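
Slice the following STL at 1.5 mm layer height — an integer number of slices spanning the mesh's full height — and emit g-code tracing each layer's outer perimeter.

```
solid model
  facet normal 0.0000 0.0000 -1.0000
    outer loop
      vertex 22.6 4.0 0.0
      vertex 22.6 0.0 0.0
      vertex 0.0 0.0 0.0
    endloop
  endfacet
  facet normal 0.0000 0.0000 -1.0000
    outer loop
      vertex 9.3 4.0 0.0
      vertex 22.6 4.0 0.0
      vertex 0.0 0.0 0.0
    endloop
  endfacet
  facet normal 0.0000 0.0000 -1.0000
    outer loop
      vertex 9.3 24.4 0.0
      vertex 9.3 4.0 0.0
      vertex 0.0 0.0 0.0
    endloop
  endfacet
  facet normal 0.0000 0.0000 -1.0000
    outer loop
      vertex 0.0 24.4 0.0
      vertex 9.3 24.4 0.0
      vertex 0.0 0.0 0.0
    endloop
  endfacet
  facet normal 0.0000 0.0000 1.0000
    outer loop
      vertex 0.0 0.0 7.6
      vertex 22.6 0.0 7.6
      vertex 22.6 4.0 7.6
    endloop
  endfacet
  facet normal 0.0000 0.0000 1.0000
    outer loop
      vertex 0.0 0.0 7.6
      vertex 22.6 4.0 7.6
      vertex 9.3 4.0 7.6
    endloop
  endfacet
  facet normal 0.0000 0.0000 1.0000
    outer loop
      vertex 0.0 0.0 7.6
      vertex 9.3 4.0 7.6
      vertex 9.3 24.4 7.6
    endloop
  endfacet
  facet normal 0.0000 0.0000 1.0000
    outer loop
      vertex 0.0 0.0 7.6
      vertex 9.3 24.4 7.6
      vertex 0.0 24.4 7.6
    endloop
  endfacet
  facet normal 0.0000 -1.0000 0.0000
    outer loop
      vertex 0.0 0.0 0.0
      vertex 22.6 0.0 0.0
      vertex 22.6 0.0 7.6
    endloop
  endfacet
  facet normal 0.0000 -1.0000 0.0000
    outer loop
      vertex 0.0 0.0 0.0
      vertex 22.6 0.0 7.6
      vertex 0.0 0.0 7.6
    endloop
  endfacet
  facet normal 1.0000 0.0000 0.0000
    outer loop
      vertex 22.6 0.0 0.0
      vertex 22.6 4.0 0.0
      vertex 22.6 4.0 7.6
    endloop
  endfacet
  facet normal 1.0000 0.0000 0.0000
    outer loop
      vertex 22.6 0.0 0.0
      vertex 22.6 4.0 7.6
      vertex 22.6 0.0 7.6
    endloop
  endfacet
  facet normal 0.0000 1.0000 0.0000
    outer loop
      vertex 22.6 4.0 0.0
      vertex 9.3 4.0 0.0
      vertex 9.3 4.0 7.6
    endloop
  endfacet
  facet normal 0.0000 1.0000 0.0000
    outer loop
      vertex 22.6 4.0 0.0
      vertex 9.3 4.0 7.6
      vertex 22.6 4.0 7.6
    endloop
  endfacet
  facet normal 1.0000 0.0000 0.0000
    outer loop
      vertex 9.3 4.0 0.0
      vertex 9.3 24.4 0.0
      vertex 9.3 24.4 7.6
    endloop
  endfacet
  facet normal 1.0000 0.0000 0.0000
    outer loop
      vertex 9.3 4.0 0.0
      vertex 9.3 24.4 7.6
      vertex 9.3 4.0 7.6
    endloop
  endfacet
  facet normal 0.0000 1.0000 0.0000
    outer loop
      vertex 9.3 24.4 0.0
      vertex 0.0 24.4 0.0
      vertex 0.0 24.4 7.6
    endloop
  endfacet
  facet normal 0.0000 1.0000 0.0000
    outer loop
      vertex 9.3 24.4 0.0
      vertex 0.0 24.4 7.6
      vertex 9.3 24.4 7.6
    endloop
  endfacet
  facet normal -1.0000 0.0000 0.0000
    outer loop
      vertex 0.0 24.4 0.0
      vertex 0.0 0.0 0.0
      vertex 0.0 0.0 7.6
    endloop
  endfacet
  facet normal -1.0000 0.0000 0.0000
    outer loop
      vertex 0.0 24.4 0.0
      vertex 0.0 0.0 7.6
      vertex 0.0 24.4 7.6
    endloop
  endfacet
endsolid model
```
; perimeter-only toolpath
G21 ; units = mm
G90 ; absolute positioning
G28 ; home
; layer 1
G0 Z1.5
G0 X0.0 Y0.0
G1 X22.6 Y0.0
G1 X22.6 Y4.0
G1 X9.3 Y4.0
G1 X9.3 Y24.4
G1 X0.0 Y24.4
G1 X0.0 Y0.0
; layer 2
G0 Z3.0
G0 X0.0 Y0.0
G1 X22.6 Y0.0
G1 X22.6 Y4.0
G1 X9.3 Y4.0
G1 X9.3 Y24.4
G1 X0.0 Y24.4
G1 X0.0 Y0.0
; layer 3
G0 Z4.6
G0 X0.0 Y0.0
G1 X22.6 Y0.0
G1 X22.6 Y4.0
G1 X9.3 Y4.0
G1 X9.3 Y24.4
G1 X0.0 Y24.4
G1 X0.0 Y0.0
; layer 4
G0 Z6.1
G0 X0.0 Y0.0
G1 X22.6 Y0.0
G1 X22.6 Y4.0
G1 X9.3 Y4.0
G1 X9.3 Y24.4
G1 X0.0 Y24.4
G1 X0.0 Y0.0
; layer 5
G0 Z7.6
G0 X0.0 Y0.0
G1 X22.6 Y0.0
G1 X22.6 Y4.0
G1 X9.3 Y4.0
G1 X9.3 Y24.4
G1 X0.0 Y24.4
G1 X0.0 Y0.0
M2 ; end

The solid is an L-shaped prism: outer 22.6 × 24.4 mm, arm thicknesses ≈ 4 mm (horizontal) and 9.3 mm (vertical), extruded 7.6 mm in z. Slicing at Δz = 1.5 mm — 5 equal slices spanning the solid's height, so layer i sits at z = i·h/5 — gives 5 non-empty perimeters. Each is a 6-segment closed polygon; G0 lifts to the layer z and rapids to the start vertex, then G1 traces the edges.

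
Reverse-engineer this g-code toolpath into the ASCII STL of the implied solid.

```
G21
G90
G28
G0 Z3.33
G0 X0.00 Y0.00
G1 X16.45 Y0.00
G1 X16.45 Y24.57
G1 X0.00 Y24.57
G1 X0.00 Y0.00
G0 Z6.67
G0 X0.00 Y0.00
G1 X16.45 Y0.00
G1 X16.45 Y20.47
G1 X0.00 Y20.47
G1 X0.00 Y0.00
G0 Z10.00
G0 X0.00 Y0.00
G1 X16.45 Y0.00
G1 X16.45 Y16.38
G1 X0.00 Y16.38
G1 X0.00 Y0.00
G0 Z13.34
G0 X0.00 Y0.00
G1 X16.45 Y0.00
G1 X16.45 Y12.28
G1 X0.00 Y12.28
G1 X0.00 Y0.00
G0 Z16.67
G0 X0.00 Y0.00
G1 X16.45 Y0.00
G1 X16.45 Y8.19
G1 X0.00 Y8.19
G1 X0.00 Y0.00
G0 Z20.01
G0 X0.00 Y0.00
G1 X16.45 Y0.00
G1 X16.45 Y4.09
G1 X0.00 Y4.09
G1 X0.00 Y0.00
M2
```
solid part
  facet normal 0.0000 0.0000 -1.0000
    outer loop
      vertex 16.45 28.66 0.00
      vertex 16.45 0.00 0.00
      vertex 0.00 0.00 0.00
    endloop
  endfacet
  facet normal 0.0000 0.0000 -1.0000
    outer loop
      vertex 0.00 28.66 0.00
      vertex 16.45 28.66 0.00
      vertex 0.00 0.00 0.00
    endloop
  endfacet
  facet normal 0.0000 -1.0000 0.0000
    outer loop
      vertex 0.00 0.00 0.00
      vertex 16.45 0.00 0.00
      vertex 16.45 0.00 23.34
    endloop
  endfacet
  facet normal 0.0000 -1.0000 0.0000
    outer loop
      vertex 0.00 0.00 0.00
      vertex 16.45 0.00 23.34
      vertex 0.00 0.00 23.34
    endloop
  endfacet
  facet normal 0.0000 0.6315 0.7754
    outer loop
      vertex 0.00 0.00 23.34
      vertex 16.45 0.00 23.34
      vertex 16.45 28.66 0.00
    endloop
  endfacet
  facet normal 0.0000 0.6315 0.7754
    outer loop
      vertex 0.00 0.00 23.34
      vertex 16.45 28.66 0.00
      vertex 0.00 28.66 0.00
    endloop
  endfacet
  facet normal -1.0000 0.0000 0.0000
    outer loop
      vertex 0.00 0.00 23.34
      vertex 0.00 28.66 0.00
      vertex 0.00 0.00 0.00
    endloop
  endfacet
  facet normal 1.0000 0.0000 0.0000
    outer loop
      vertex 16.45 0.00 0.00
      vertex 16.45 28.66 0.00
      vertex 16.45 0.00 23.34
    endloop
  endfacet
endsolid part

The G0 Z moves step by Δz≈3.33 mm. The G1 loops shrink linearly with z, so the solid tapers from its base footprint up to z≈23.3. Closing with a flat bottom cap and the tapered top and triangulating gives 8 facets — a wedge (ramp): 16.4 × 28.7 mm base, rising to 23.3 mm along the y=0 edge and sloping linearly to z=0 at y=28.7.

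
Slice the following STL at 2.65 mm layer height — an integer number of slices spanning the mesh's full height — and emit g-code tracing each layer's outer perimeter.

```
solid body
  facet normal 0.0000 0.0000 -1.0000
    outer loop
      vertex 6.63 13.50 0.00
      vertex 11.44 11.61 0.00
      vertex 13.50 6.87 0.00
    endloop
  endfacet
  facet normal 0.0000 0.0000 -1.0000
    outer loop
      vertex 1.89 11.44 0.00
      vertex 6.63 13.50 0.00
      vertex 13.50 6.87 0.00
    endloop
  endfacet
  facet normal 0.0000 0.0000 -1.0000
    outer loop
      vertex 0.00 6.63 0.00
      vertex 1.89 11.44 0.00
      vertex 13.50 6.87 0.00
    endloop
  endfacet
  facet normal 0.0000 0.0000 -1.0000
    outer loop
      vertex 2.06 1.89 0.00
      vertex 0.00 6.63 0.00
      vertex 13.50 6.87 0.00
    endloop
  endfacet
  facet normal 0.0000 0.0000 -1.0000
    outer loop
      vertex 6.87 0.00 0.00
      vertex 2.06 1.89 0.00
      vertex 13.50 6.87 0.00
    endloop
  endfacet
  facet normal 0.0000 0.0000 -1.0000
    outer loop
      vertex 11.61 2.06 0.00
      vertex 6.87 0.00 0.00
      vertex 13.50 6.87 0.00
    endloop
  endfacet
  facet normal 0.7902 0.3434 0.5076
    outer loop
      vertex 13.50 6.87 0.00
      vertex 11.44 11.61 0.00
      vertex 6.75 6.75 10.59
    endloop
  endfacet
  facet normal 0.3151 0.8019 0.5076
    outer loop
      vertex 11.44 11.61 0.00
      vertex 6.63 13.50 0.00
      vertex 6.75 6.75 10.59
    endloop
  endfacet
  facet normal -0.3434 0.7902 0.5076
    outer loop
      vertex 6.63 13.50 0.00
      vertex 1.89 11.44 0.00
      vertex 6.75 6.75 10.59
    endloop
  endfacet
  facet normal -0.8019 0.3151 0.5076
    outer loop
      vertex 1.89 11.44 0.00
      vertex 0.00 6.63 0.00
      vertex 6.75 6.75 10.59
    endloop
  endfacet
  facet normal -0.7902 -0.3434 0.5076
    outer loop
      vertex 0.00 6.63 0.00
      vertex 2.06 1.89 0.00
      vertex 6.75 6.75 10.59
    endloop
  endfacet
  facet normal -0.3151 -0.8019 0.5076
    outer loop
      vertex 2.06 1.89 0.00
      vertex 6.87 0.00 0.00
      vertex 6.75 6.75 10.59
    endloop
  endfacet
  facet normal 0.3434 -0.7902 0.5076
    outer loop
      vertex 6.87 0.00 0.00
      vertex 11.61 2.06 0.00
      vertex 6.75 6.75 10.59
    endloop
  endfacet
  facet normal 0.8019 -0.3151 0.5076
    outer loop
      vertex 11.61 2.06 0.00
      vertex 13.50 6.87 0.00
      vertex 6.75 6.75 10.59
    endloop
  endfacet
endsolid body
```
; perimeter-only toolpath
G21 ; units = mm
G90 ; absolute positioning
G28 ; home
; layer 1
G0 Z2.65
G0 X11.81 Y6.84
G1 X10.27 Y10.39
G1 X6.66 Y11.81
G1 X3.10 Y10.27
G1 X1.69 Y6.66
G1 X3.23 Y3.10
G1 X6.84 Y1.69
G1 X10.39 Y3.23
G1 X11.81 Y6.84
; layer 2
G0 Z5.29
G0 X10.12 Y6.81
G1 X9.09 Y9.18
G1 X6.69 Y10.12
G1 X4.32 Y9.09
G1 X3.38 Y6.69
G1 X4.41 Y4.32
G1 X6.81 Y3.38
G1 X9.18 Y4.41
G1 X10.12 Y6.81
; layer 3
G0 Z7.94
G0 X8.44 Y6.78
G1 X7.92 Y7.96
G1 X6.72 Y8.44
G1 X5.54 Y7.92
G1 X5.06 Y6.72
G1 X5.58 Y5.54
G1 X6.78 Y5.06
G1 X7.96 Y5.58
G1 X8.44 Y6.78
M2 ; end

The solid is a regular 8-sided pyramid, base circumscribed radius ≈ 6.75 mm, apex at z ≈ 10.6 mm. Slicing at Δz = 2.65 mm — 4 equal slices spanning the solid's height, so layer i sits at z = i·h/4 — gives 3 non-empty perimeters. Each is a 8-segment closed polygon; G0 lifts to the layer z and rapids to the start vertex, then G1 traces the edges. The cross-section shrinks linearly with z (the slice at the apex is degenerate and omitted).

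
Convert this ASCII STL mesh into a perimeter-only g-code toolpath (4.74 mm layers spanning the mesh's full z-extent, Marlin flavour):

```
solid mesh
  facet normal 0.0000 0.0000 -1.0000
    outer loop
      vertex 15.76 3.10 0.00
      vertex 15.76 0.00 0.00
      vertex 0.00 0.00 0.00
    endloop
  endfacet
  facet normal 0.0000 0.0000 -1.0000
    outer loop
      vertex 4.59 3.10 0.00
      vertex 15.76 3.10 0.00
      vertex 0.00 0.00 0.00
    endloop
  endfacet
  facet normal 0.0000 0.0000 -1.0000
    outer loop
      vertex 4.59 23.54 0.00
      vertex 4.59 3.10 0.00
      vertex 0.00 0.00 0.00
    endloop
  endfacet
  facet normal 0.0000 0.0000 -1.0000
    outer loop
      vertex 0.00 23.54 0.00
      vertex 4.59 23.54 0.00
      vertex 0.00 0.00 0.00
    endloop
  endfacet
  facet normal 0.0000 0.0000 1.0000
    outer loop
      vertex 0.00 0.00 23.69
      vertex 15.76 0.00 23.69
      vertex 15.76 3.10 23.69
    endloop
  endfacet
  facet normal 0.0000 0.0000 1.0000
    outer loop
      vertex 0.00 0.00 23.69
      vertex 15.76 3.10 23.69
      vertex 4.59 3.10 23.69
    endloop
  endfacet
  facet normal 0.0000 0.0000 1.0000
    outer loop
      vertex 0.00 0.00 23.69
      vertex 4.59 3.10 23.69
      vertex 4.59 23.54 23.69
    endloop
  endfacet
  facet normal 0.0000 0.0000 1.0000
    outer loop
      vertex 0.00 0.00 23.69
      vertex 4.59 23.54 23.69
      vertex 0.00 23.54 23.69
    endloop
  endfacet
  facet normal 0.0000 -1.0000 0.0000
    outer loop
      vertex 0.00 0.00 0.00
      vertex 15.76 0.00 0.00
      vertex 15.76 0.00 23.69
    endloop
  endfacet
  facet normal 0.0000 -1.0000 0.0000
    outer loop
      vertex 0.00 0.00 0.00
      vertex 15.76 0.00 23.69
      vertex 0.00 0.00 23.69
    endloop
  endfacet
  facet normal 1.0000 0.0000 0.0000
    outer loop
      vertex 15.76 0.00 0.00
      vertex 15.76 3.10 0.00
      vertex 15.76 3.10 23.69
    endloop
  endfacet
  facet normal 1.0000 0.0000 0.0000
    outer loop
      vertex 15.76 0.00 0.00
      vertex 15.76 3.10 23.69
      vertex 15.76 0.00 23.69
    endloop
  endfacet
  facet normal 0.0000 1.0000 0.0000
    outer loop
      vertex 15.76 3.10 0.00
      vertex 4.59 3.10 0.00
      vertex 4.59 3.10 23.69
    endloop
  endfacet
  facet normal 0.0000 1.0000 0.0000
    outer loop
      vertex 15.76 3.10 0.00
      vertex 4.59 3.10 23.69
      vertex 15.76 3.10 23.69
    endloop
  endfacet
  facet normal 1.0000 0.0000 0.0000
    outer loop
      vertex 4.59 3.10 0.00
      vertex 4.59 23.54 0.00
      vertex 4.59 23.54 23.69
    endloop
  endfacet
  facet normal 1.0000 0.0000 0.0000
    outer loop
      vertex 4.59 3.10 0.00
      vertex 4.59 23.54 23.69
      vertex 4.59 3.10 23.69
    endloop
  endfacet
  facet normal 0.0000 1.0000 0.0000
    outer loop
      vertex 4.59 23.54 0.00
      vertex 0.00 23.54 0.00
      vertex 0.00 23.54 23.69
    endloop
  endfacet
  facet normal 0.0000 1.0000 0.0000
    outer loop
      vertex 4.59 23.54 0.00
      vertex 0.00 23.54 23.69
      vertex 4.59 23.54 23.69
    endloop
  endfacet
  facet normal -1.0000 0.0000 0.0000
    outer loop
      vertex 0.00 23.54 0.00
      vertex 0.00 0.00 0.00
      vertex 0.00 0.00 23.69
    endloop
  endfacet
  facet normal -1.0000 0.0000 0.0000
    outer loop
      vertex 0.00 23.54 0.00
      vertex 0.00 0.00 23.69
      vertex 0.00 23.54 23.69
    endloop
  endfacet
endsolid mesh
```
; perimeter-only toolpath
G21 ; units = mm
G90 ; absolute positioning
G28 ; home
; layer 1
G0 Z4.74
G0 X0.00 Y0.00
G1 X15.76 Y0.00
G1 X15.76 Y3.10
G1 X4.59 Y3.10
G1 X4.59 Y23.54
G1 X0.00 Y23.54
G1 X0.00 Y0.00
; layer 2
G0 Z9.48
G0 X0.00 Y0.00
G1 X15.76 Y0.00
G1 X15.76 Y3.10
G1 X4.59 Y3.10
G1 X4.59 Y23.54
G1 X0.00 Y23.54
G1 X0.00 Y0.00
; layer 3
G0 Z14.21
G0 X0.00 Y0.00
G1 X15.76 Y0.00
G1 X15.76 Y3.10
G1 X4.59 Y3.10
G1 X4.59 Y23.54
G1 X0.00 Y23.54
G1 X0.00 Y0.00
; layer 4
G0 Z18.95
G0 X0.00 Y0.00
G1 X15.76 Y0.00
G1 X15.76 Y3.10
G1 X4.59 Y3.10
G1 X4.59 Y23.54
G1 X0.00 Y23.54
G1 X0.00 Y0.00
; layer 5
G0 Z23.69
G0 X0.00 Y0.00
G1 X15.76 Y0.00
G1 X15.76 Y3.10
G1 X4.59 Y3.10
G1 X4.59 Y23.54
G1 X0.00 Y23.54
G1 X0.00 Y0.00
M2 ; end

The solid is an L-shaped prism: outer 15.8 × 23.5 mm, arm thicknesses ≈ 3.1 mm (horizontal) and 4.59 mm (vertical), extruded 23.7 mm in z. Slicing at Δz = 4.74 mm — 5 equal slices spanning the solid's height, so layer i sits at z = i·h/5 — gives 5 non-empty perimeters. Each is a 6-segment closed polygon; G0 lifts to the layer z and rapids to the start vertex, then G1 traces the edges.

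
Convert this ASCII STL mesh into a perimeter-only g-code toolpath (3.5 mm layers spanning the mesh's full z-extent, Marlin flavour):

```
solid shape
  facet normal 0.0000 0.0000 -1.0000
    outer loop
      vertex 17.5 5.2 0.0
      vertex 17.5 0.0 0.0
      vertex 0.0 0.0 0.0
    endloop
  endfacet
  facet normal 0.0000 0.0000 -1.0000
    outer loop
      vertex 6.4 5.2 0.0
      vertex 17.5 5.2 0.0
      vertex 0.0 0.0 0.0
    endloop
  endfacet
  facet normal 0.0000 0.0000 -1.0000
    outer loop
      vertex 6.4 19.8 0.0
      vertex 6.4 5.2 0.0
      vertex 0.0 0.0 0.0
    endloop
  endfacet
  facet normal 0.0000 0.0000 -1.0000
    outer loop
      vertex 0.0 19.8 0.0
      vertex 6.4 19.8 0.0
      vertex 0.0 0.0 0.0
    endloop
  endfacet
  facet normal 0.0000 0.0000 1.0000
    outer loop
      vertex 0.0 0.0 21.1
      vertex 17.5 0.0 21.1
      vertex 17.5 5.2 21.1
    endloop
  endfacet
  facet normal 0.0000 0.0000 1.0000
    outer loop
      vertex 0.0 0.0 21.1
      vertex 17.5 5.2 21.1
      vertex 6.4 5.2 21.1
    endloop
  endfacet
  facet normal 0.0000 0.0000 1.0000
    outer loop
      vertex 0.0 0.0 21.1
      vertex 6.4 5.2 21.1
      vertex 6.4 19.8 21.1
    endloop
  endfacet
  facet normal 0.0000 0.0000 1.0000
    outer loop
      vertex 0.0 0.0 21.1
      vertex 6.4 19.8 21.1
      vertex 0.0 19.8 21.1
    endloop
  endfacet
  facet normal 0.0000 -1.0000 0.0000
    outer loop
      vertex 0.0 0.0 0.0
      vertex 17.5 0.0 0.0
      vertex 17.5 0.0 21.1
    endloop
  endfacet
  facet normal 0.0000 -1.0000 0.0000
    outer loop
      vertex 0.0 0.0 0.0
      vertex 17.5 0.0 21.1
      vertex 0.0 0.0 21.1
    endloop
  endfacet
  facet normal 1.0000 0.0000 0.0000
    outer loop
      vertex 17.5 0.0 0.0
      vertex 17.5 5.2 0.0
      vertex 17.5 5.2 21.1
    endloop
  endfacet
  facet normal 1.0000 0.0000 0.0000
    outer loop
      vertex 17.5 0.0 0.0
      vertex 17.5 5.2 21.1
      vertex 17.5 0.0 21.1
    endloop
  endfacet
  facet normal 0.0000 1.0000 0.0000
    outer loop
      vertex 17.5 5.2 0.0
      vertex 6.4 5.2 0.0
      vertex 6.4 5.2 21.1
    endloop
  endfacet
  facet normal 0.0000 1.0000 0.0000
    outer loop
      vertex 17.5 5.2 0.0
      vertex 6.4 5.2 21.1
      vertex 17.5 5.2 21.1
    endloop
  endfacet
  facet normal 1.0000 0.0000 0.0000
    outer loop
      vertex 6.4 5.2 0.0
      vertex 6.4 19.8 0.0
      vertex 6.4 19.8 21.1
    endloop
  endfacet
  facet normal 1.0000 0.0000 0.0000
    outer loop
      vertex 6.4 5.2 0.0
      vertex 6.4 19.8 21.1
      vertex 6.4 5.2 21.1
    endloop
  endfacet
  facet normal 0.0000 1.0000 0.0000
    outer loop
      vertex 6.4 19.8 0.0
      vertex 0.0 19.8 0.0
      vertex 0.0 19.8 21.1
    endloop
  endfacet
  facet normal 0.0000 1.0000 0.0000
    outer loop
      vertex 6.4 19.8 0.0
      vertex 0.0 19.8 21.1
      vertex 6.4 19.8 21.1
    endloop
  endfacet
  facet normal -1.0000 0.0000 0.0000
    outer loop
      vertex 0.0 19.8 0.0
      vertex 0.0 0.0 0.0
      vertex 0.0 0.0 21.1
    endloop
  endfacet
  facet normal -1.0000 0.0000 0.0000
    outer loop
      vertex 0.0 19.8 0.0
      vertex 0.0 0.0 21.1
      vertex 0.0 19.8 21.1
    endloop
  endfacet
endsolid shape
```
; perimeter-only toolpath
G21 ; units = mm
G90 ; absolute positioning
G28 ; home
; layer 1
G0 Z3.5
G0 X0.0 Y0.0
G1 X17.5 Y0.0
G1 X17.5 Y5.2
G1 X6.4 Y5.2
G1 X6.4 Y19.8
G1 X0.0 Y19.8
G1 X0.0 Y0.0
; layer 2
G0 Z7.0
G0 X0.0 Y0.0
G1 X17.5 Y0.0
G1 X17.5 Y5.2
G1 X6.4 Y5.2
G1 X6.4 Y19.8
G1 X0.0 Y19.8
G1 X0.0 Y0.0
; layer 3
G0 Z10.6
G0 X0.0 Y0.0
G1 X17.5 Y0.0
G1 X17.5 Y5.2
G1 X6.4 Y5.2
G1 X6.4 Y19.8
G1 X0.0 Y19.8
G1 X0.0 Y0.0
; layer 4
G0 Z14.1
G0 X0.0 Y0.0
G1 X17.5 Y0.0
G1 X17.5 Y5.2
G1 X6.4 Y5.2
G1 X6.4 Y19.8
G1 X0.0 Y19.8
G1 X0.0 Y0.0
; layer 5
G0 Z17.6
G0 X0.0 Y0.0
G1 X17.5 Y0.0
G1 X17.5 Y5.2
G1 X6.4 Y5.2
G1 X6.4 Y19.8
G1 X0.0 Y19.8
G1 X0.0 Y0.0
; layer 6
G0 Z21.1
G0 X0.0 Y0.0
G1 X17.5 Y0.0
G1 X17.5 Y5.2
G1 X6.4 Y5.2
G1 X6.4 Y19.8
G1 X0.0 Y19.8
G1 X0.0 Y0.0
M2 ; end

The solid is an L-shaped prism: outer 17.5 × 19.8 mm, arm thicknesses ≈ 5.2 mm (horizontal) and 6.4 mm (vertical), extruded 21.1 mm in z. Slicing at Δz = 3.5 mm — 6 equal slices spanning the solid's height, so layer i sits at z = i·h/6 — gives 6 non-empty perimeters. Each is a 6-segment closed polygon; G0 lifts to the layer z and rapids to the start vertex, then G1 traces the edges.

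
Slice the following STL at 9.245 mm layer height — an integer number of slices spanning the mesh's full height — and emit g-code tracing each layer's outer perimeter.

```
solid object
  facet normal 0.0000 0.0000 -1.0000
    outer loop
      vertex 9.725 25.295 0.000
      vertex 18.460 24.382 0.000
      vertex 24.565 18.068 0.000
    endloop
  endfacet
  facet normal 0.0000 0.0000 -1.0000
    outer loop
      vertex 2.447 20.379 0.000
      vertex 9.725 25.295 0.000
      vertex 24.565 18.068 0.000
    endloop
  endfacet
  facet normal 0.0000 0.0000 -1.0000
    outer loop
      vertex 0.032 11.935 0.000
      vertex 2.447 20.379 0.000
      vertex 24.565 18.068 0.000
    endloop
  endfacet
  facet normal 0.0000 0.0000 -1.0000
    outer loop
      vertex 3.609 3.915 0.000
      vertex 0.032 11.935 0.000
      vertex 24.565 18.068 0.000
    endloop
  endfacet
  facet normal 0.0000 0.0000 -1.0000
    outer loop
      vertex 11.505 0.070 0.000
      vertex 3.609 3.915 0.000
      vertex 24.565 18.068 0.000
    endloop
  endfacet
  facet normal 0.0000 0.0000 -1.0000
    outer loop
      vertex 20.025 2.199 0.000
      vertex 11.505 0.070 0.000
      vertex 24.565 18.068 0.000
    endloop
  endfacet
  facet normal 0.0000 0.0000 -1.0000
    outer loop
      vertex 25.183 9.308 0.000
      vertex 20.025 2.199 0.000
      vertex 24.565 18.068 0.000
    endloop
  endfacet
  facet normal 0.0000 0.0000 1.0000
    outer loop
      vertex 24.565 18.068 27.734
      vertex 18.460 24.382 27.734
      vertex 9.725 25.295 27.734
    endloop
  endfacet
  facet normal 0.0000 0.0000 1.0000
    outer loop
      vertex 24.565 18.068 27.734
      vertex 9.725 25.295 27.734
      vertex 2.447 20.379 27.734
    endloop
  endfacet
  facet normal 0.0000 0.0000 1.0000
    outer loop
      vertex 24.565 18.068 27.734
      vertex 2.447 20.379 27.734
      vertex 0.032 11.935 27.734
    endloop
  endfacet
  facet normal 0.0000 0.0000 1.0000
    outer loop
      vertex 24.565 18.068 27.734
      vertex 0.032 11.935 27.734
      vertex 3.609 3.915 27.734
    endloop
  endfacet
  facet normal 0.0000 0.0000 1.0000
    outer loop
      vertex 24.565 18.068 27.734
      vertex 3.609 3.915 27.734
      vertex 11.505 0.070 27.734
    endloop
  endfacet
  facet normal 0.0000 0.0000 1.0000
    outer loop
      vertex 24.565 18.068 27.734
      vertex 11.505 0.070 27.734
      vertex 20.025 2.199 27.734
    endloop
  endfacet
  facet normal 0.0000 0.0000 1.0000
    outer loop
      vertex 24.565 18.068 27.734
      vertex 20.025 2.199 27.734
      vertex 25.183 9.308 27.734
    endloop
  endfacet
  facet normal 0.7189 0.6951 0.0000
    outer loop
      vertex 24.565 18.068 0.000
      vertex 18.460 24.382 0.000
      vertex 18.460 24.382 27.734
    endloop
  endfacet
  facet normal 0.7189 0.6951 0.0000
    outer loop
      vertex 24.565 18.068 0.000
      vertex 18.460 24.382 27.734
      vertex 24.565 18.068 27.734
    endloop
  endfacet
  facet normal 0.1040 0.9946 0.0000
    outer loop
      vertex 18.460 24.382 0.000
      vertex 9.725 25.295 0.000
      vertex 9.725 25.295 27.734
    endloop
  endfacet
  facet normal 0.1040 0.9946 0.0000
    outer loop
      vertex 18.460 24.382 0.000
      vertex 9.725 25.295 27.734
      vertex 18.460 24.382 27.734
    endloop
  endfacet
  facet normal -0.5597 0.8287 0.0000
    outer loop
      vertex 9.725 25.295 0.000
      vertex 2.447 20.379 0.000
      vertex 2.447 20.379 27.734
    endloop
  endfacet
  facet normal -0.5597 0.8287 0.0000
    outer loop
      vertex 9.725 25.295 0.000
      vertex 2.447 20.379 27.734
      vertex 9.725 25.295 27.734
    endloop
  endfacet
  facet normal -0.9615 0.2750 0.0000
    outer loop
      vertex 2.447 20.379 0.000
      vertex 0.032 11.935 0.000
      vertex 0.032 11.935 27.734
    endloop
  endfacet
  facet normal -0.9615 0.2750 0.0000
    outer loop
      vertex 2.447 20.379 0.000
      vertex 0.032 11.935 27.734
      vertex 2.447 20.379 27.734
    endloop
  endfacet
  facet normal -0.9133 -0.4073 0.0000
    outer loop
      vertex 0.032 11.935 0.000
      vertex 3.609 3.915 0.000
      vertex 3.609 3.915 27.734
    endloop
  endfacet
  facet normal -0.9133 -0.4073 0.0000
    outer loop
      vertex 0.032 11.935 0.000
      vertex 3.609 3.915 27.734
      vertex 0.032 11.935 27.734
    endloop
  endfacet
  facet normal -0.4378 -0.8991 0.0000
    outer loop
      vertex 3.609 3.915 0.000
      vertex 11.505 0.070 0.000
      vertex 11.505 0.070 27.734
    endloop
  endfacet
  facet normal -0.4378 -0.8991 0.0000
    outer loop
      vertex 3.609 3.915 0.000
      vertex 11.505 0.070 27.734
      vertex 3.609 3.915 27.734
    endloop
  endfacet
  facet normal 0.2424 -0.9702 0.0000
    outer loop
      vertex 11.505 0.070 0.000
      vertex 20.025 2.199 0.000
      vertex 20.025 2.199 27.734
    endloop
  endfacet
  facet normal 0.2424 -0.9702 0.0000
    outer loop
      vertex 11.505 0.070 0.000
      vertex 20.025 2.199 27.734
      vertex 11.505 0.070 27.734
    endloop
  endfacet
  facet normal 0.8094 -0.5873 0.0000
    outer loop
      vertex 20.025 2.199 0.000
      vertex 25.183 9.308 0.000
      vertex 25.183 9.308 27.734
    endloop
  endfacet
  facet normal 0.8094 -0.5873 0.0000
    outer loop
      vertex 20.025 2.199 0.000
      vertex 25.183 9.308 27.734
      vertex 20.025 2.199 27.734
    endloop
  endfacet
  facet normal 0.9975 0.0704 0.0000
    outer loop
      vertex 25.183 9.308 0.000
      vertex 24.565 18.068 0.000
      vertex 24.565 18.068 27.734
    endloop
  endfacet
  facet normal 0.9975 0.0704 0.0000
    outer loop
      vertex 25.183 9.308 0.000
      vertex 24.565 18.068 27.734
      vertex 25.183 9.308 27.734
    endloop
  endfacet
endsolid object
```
; perimeter-only toolpath
G21 ; units = mm
G90 ; absolute positioning
G28 ; home
; layer 1
G0 Z9.245
G0 X24.565 Y18.068
G1 X18.460 Y24.382
G1 X9.725 Y25.295
G1 X2.447 Y20.379
G1 X0.032 Y11.935
G1 X3.609 Y3.915
G1 X11.505 Y0.070
G1 X20.025 Y2.199
G1 X25.183 Y9.308
G1 X24.565 Y18.068
; layer 2
G0 Z18.489
G0 X24.565 Y18.068
G1 X18.460 Y24.382
G1 X9.725 Y25.295
G1 X2.447 Y20.379
G1 X0.032 Y11.935
G1 X3.609 Y3.915
G1 X11.505 Y0.070
G1 X20.025 Y2.199
G1 X25.183 Y9.308
G1 X24.565 Y18.068
; layer 3
G0 Z27.734
G0 X24.565 Y18.068
G1 X18.460 Y24.382
G1 X9.725 Y25.295
G1 X2.447 Y20.379
G1 X0.032 Y11.935
G1 X3.609 Y3.915
G1 X11.505 Y0.070
G1 X20.025 Y2.199
G1 X25.183 Y9.308
G1 X24.565 Y18.068
M2 ; end

The solid is a regular 9-sided prism (a cylinder approximated with 9 flat sides), circumscribed radius ≈ 12.8 mm, height ≈ 27.7 mm. Slicing at Δz = 9.245 mm — 3 equal slices spanning the solid's height, so layer i sits at z = i·h/3 — gives 3 non-empty perimeters. Each is a 9-segment closed polygon; G0 lifts to the layer z and rapids to the start vertex, then G1 traces the edges.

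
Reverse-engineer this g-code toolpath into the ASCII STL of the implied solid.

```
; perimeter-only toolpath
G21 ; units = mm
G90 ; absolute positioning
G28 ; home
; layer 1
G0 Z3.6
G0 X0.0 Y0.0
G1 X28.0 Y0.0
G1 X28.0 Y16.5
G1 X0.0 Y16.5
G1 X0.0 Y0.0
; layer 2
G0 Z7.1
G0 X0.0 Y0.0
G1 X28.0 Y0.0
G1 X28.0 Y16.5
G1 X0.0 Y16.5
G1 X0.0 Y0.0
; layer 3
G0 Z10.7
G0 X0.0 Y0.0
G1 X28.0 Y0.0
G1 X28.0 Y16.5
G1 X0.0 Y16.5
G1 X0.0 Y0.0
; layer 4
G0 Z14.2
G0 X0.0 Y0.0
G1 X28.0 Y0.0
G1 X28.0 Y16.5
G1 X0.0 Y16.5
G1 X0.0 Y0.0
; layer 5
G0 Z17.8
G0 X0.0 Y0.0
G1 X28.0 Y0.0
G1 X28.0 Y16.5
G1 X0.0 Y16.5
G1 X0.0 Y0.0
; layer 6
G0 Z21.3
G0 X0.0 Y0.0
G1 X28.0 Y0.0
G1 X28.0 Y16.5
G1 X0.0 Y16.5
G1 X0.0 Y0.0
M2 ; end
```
solid part
  facet normal 0.0000 0.0000 -1.0000
    outer loop
      vertex 28.0 16.5 0.0
      vertex 28.0 0.0 0.0
      vertex 0.0 0.0 0.0
    endloop
  endfacet
  facet normal 0.0000 0.0000 -1.0000
    outer loop
      vertex 0.0 16.5 0.0
      vertex 28.0 16.5 0.0
      vertex 0.0 0.0 0.0
    endloop
  endfacet
  facet normal 0.0000 0.0000 1.0000
    outer loop
      vertex 0.0 0.0 21.3
      vertex 28.0 0.0 21.3
      vertex 28.0 16.5 21.3
    endloop
  endfacet
  facet normal 0.0000 0.0000 1.0000
    outer loop
      vertex 0.0 0.0 21.3
      vertex 28.0 16.5 21.3
      vertex 0.0 16.5 21.3
    endloop
  endfacet
  facet normal 0.0000 -1.0000 0.0000
    outer loop
      vertex 0.0 0.0 0.0
      vertex 28.0 0.0 0.0
      vertex 28.0 0.0 21.3
    endloop
  endfacet
  facet normal 0.0000 -1.0000 0.0000
    outer loop
      vertex 0.0 0.0 0.0
      vertex 28.0 0.0 21.3
      vertex 0.0 0.0 21.3
    endloop
  endfacet
  facet normal 0.0000 1.0000 0.0000
    outer loop
      vertex 28.0 16.5 21.3
      vertex 28.0 16.5 0.0
      vertex 0.0 16.5 0.0
    endloop
  endfacet
  facet normal 0.0000 1.0000 0.0000
    outer loop
      vertex 0.0 16.5 21.3
      vertex 28.0 16.5 21.3
      vertex 0.0 16.5 0.0
    endloop
  endfacet
  facet normal -1.0000 0.0000 0.0000
    outer loop
      vertex 0.0 16.5 21.3
      vertex 0.0 16.5 0.0
      vertex 0.0 0.0 0.0
    endloop
  endfacet
  facet normal -1.0000 0.0000 0.0000
    outer loop
      vertex 0.0 0.0 21.3
      vertex 0.0 16.5 21.3
      vertex 0.0 0.0 0.0
    endloop
  endfacet
  facet normal 1.0000 0.0000 0.0000
    outer loop
      vertex 28.0 0.0 0.0
      vertex 28.0 16.5 0.0
      vertex 28.0 16.5 21.3
    endloop
  endfacet
  facet normal 1.0000 0.0000 0.0000
    outer loop
      vertex 28.0 0.0 0.0
      vertex 28.0 16.5 21.3
      vertex 28.0 0.0 21.3
    endloop
  endfacet
endsolid part

The G0 Z moves step by Δz≈3.6 mm. Every layer's G1 loop is the same polygon, so the solid is a straight extrusion of it from z=0 to z≈21.3. Closing with flat bottom and top caps and triangulating gives 12 facets — a rectangular box, roughly 28 × 16.5 mm footprint and 21.3 mm tall.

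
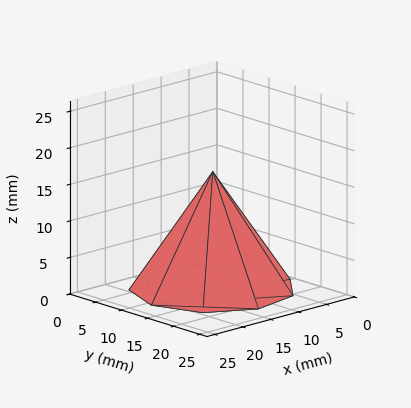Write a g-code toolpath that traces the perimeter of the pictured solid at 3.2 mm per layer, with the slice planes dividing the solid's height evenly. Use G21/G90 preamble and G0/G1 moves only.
Reading the render: the shape is a regular 9-sided pyramid, base circumscribed radius ≈ 11 mm, apex at z ≈ 16 mm (dimensions read to the nearest mm from the axis ticks). For the g-code, the solid's height is divided into equal slices at the stated Δz and each level perimeter traced with G1 moves after a G0 lift.

; perimeter-only toolpath
G21 ; units = mm
G90 ; absolute positioning
G28 ; home
; layer 1
G0 Z3.2
G0 X19.8 Y11.0
G1 X17.7 Y16.7
G1 X12.5 Y19.6
G1 X6.6 Y18.6
G1 X2.8 Y14.0
G1 X2.8 Y8.0
G1 X6.6 Y3.4
G1 X12.5 Y2.4
G1 X17.7 Y5.3
G1 X19.8 Y11.0
; layer 2
G0 Z6.4
G0 X17.6 Y11.0
G1 X16.0 Y15.3
G1 X12.1 Y17.5
G1 X7.7 Y16.7
G1 X4.8 Y13.3
G1 X4.8 Y8.7
G1 X7.7 Y5.3
G1 X12.1 Y4.5
G1 X16.0 Y6.7
G1 X17.6 Y11.0
; layer 3
G0 Z9.6
G0 X15.4 Y11.0
G1 X14.4 Y13.8
G1 X11.8 Y15.3
G1 X8.8 Y14.8
G1 X6.9 Y12.5
G1 X6.9 Y9.5
G1 X8.8 Y7.2
G1 X11.8 Y6.7
G1 X14.4 Y8.2
G1 X15.4 Y11.0
; layer 4
G0 Z12.8
G0 X13.2 Y11.0
G1 X12.7 Y12.4
G1 X11.4 Y13.2
G1 X9.9 Y12.9
G1 X8.9 Y11.8
G1 X8.9 Y10.2
G1 X9.9 Y9.1
G1 X11.4 Y8.8
G1 X12.7 Y9.6
G1 X13.2 Y11.0
M2 ; end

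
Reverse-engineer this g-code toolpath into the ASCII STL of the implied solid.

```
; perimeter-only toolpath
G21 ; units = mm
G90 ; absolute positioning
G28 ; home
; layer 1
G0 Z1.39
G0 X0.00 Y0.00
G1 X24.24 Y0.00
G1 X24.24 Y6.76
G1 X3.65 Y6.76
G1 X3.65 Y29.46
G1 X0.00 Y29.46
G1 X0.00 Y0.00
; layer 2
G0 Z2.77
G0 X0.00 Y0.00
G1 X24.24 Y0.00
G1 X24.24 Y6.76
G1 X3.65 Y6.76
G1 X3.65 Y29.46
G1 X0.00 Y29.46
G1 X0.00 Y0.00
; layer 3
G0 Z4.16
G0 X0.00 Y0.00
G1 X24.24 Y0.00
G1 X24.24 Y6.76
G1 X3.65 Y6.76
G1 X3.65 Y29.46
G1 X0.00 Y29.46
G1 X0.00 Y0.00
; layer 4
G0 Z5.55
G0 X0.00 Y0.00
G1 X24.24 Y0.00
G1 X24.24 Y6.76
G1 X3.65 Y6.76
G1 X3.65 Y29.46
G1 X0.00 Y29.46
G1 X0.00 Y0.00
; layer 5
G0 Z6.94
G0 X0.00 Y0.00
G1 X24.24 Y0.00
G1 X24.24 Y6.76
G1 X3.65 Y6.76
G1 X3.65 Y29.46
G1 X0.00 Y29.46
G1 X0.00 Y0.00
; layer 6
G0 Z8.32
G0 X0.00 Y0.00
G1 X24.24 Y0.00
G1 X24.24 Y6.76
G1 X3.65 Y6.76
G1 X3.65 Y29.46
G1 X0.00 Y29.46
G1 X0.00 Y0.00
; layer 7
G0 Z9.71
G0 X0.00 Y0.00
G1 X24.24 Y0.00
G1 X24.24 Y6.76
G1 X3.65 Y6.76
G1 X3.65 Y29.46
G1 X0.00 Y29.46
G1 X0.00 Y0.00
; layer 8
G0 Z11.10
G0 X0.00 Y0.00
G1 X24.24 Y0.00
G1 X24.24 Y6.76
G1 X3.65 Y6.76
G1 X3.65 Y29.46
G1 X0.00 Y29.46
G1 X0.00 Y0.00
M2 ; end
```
solid part
  facet normal 0.0000 0.0000 -1.0000
    outer loop
      vertex 24.24 6.76 0.00
      vertex 24.24 0.00 0.00
      vertex 0.00 0.00 0.00
    endloop
  endfacet
  facet normal 0.0000 0.0000 -1.0000
    outer loop
      vertex 3.65 6.76 0.00
      vertex 24.24 6.76 0.00
      vertex 0.00 0.00 0.00
    endloop
  endfacet
  facet normal 0.0000 0.0000 -1.0000
    outer loop
      vertex 3.65 29.46 0.00
      vertex 3.65 6.76 0.00
      vertex 0.00 0.00 0.00
    endloop
  endfacet
  facet normal 0.0000 0.0000 -1.0000
    outer loop
      vertex 0.00 29.46 0.00
      vertex 3.65 29.46 0.00
      vertex 0.00 0.00 0.00
    endloop
  endfacet
  facet normal 0.0000 0.0000 1.0000
    outer loop
      vertex 0.00 0.00 11.10
      vertex 24.24 0.00 11.10
      vertex 24.24 6.76 11.10
    endloop
  endfacet
  facet normal 0.0000 0.0000 1.0000
    outer loop
      vertex 0.00 0.00 11.10
      vertex 24.24 6.76 11.10
      vertex 3.65 6.76 11.10
    endloop
  endfacet
  facet normal 0.0000 0.0000 1.0000
    outer loop
      vertex 0.00 0.00 11.10
      vertex 3.65 6.76 11.10
      vertex 3.65 29.46 11.10
    endloop
  endfacet
  facet normal 0.0000 0.0000 1.0000
    outer loop
      vertex 0.00 0.00 11.10
      vertex 3.65 29.46 11.10
      vertex 0.00 29.46 11.10
    endloop
  endfacet
  facet normal 0.0000 -1.0000 0.0000
    outer loop
      vertex 0.00 0.00 0.00
      vertex 24.24 0.00 0.00
      vertex 24.24 0.00 11.10
    endloop
  endfacet
  facet normal 0.0000 -1.0000 0.0000
    outer loop
      vertex 0.00 0.00 0.00
      vertex 24.24 0.00 11.10
      vertex 0.00 0.00 11.10
    endloop
  endfacet
  facet normal 1.0000 0.0000 0.0000
    outer loop
      vertex 24.24 0.00 0.00
      vertex 24.24 6.76 0.00
      vertex 24.24 6.76 11.10
    endloop
  endfacet
  facet normal 1.0000 0.0000 0.0000
    outer loop
      vertex 24.24 0.00 0.00
      vertex 24.24 6.76 11.10
      vertex 24.24 0.00 11.10
    endloop
  endfacet
  facet normal 0.0000 1.0000 0.0000
    outer loop
      vertex 24.24 6.76 0.00
      vertex 3.65 6.76 0.00
      vertex 3.65 6.76 11.10
    endloop
  endfacet
  facet normal 0.0000 1.0000 0.0000
    outer loop
      vertex 24.24 6.76 0.00
      vertex 3.65 6.76 11.10
      vertex 24.24 6.76 11.10
    endloop
  endfacet
  facet normal 1.0000 0.0000 0.0000
    outer loop
      vertex 3.65 6.76 0.00
      vertex 3.65 29.46 0.00
      vertex 3.65 29.46 11.10
    endloop
  endfacet
  facet normal 1.0000 0.0000 0.0000
    outer loop
      vertex 3.65 6.76 0.00
      vertex 3.65 29.46 11.10
      vertex 3.65 6.76 11.10
    endloop
  endfacet
  facet normal 0.0000 1.0000 0.0000
    outer loop
      vertex 3.65 29.46 0.00
      vertex 0.00 29.46 0.00
      vertex 0.00 29.46 11.10
    endloop
  endfacet
  facet normal 0.0000 1.0000 0.0000
    outer loop
      vertex 3.65 29.46 0.00
      vertex 0.00 29.46 11.10
      vertex 3.65 29.46 11.10
    endloop
  endfacet
  facet normal -1.0000 0.0000 0.0000
    outer loop
      vertex 0.00 29.46 0.00
      vertex 0.00 0.00 0.00
      vertex 0.00 0.00 11.10
    endloop
  endfacet
  facet normal -1.0000 0.0000 0.0000
    outer loop
      vertex 0.00 29.46 0.00
      vertex 0.00 0.00 11.10
      vertex 0.00 29.46 11.10
    endloop
  endfacet
endsolid part

The G0 Z moves step by Δz≈1.39 mm. Every layer's G1 loop is the same polygon, so the solid is a straight extrusion of it from z=0 to z≈11.1. Closing with flat bottom and top caps and triangulating gives 20 facets — an L-shaped prism: outer 24.2 × 29.5 mm, arm thicknesses ≈ 6.76 mm (horizontal) and 3.65 mm (vertical), extruded 11.1 mm in z.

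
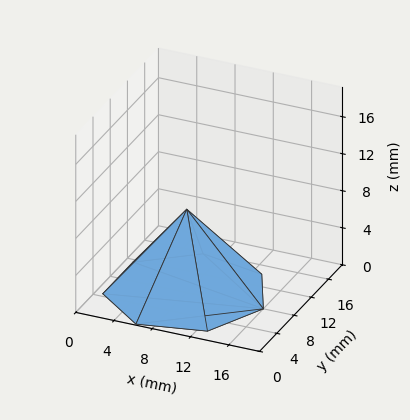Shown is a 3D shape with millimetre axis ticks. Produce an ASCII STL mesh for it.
Reading the render: the shape is a regular 7-sided pyramid, base circumscribed radius ≈ 8 mm, apex at z ≈ 9 mm (dimensions read to the nearest mm from the axis ticks). For the STL, each face is triangulated and given an outward normal.

solid part
  facet normal 0.0000 0.0000 -1.0000
    outer loop
      vertex 6.2 15.8 0.0
      vertex 13.0 14.3 0.0
      vertex 16.0 8.0 0.0
    endloop
  endfacet
  facet normal 0.0000 0.0000 -1.0000
    outer loop
      vertex 0.8 11.5 0.0
      vertex 6.2 15.8 0.0
      vertex 16.0 8.0 0.0
    endloop
  endfacet
  facet normal 0.0000 0.0000 -1.0000
    outer loop
      vertex 0.8 4.5 0.0
      vertex 0.8 11.5 0.0
      vertex 16.0 8.0 0.0
    endloop
  endfacet
  facet normal 0.0000 0.0000 -1.0000
    outer loop
      vertex 6.2 0.2 0.0
      vertex 0.8 4.5 0.0
      vertex 16.0 8.0 0.0
    endloop
  endfacet
  facet normal 0.0000 0.0000 -1.0000
    outer loop
      vertex 13.0 1.7 0.0
      vertex 6.2 0.2 0.0
      vertex 16.0 8.0 0.0
    endloop
  endfacet
  facet normal 0.7041 0.3353 0.6259
    outer loop
      vertex 16.0 8.0 0.0
      vertex 13.0 14.3 0.0
      vertex 8.0 8.0 9.0
    endloop
  endfacet
  facet normal 0.1679 0.7613 0.6262
    outer loop
      vertex 13.0 14.3 0.0
      vertex 6.2 15.8 0.0
      vertex 8.0 8.0 9.0
    endloop
  endfacet
  facet normal -0.4858 0.6101 0.6259
    outer loop
      vertex 6.2 15.8 0.0
      vertex 0.8 11.5 0.0
      vertex 8.0 8.0 9.0
    endloop
  endfacet
  facet normal -0.7809 0.0000 0.6247
    outer loop
      vertex 0.8 11.5 0.0
      vertex 0.8 4.5 0.0
      vertex 8.0 8.0 9.0
    endloop
  endfacet
  facet normal -0.4858 -0.6101 0.6259
    outer loop
      vertex 0.8 4.5 0.0
      vertex 6.2 0.2 0.0
      vertex 8.0 8.0 9.0
    endloop
  endfacet
  facet normal 0.1679 -0.7613 0.6262
    outer loop
      vertex 6.2 0.2 0.0
      vertex 13.0 1.7 0.0
      vertex 8.0 8.0 9.0
    endloop
  endfacet
  facet normal 0.7041 -0.3353 0.6259
    outer loop
      vertex 13.0 1.7 0.0
      vertex 16.0 8.0 0.0
      vertex 8.0 8.0 9.0
    endloop
  endfacet
endsolid part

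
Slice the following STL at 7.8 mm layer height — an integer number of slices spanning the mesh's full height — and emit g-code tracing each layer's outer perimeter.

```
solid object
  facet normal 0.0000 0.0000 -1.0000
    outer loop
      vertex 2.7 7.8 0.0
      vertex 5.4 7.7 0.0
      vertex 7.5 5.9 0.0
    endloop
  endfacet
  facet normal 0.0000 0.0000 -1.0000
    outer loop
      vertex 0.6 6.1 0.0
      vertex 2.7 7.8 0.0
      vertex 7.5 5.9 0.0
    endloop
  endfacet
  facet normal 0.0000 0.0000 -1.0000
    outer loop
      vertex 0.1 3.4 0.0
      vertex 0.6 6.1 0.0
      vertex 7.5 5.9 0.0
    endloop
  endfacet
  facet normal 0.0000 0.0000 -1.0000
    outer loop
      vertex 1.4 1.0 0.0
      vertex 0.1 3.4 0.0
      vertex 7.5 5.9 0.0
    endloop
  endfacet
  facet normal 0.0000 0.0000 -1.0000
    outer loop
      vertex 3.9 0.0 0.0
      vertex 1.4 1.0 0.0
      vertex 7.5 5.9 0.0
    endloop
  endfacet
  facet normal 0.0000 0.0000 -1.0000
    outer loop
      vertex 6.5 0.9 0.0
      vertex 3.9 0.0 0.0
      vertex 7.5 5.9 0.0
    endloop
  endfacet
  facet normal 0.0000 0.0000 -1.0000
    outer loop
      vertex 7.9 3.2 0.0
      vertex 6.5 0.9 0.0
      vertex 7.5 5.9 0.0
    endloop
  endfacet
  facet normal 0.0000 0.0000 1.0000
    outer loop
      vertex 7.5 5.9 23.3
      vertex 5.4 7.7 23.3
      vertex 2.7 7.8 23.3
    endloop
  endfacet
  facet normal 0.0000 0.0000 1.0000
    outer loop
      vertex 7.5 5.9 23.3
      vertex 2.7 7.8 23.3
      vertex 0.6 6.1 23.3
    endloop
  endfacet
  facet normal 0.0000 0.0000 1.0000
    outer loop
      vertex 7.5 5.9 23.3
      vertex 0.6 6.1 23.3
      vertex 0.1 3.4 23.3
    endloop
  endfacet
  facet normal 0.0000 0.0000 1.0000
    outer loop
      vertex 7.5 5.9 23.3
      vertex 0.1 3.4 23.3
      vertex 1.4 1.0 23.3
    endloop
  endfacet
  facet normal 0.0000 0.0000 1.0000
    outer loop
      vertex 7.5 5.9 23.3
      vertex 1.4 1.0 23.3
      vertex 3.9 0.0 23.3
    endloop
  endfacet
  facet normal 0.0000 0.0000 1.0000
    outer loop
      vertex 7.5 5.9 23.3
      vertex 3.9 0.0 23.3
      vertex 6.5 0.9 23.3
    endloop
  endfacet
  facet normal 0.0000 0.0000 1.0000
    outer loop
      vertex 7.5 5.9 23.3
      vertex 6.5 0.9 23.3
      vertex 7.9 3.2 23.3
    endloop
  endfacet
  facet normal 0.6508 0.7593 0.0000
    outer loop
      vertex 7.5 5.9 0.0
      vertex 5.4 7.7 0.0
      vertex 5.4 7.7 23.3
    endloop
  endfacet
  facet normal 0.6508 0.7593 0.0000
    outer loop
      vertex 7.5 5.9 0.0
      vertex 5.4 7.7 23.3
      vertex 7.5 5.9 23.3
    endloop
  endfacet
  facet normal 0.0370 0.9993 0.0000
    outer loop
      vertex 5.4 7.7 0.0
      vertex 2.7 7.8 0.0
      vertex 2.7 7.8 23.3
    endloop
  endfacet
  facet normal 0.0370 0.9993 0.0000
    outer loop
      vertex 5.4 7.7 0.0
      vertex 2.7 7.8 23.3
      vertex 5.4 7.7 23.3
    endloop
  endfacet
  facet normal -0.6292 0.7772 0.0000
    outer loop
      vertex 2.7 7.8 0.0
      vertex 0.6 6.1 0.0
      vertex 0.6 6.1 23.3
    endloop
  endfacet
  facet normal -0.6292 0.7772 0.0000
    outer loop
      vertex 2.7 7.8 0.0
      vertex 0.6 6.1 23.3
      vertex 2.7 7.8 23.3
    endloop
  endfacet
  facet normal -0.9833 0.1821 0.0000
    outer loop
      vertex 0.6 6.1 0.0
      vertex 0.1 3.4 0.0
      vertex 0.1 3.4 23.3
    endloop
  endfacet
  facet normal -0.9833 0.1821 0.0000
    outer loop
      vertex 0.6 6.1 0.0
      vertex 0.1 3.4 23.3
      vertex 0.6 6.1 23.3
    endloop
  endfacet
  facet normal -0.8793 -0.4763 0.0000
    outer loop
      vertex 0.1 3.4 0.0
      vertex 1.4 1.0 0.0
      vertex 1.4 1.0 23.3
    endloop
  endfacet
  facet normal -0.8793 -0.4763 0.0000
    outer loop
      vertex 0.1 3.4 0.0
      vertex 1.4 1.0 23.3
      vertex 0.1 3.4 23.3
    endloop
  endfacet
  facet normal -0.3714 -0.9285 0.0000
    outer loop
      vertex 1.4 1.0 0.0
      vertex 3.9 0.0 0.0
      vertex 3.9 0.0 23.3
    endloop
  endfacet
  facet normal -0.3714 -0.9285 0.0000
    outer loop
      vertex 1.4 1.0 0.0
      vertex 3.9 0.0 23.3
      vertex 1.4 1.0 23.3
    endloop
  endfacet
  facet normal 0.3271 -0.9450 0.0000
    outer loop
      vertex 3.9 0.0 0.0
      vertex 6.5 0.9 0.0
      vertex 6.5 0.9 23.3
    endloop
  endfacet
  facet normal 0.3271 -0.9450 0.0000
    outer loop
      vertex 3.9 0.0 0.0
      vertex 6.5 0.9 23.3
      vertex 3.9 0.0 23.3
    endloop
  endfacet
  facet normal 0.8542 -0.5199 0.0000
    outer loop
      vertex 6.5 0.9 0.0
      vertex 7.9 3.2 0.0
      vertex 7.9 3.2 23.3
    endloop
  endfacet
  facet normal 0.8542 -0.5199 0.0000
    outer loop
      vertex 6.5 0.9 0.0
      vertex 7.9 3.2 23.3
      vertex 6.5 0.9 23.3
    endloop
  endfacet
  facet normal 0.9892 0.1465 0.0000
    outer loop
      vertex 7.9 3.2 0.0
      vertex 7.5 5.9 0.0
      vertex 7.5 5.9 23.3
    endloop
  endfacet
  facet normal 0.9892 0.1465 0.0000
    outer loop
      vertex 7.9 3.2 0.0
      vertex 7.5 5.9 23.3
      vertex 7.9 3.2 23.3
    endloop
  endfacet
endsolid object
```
; perimeter-only toolpath
G21 ; units = mm
G90 ; absolute positioning
G28 ; home
; layer 1
G0 Z7.8
G0 X7.5 Y5.9
G1 X5.4 Y7.7
G1 X2.7 Y7.8
G1 X0.6 Y6.1
G1 X0.1 Y3.4
G1 X1.4 Y1.0
G1 X3.9 Y0.0
G1 X6.5 Y0.9
G1 X7.9 Y3.2
G1 X7.5 Y5.9
; layer 2
G0 Z15.5
G0 X7.5 Y5.9
G1 X5.4 Y7.7
G1 X2.7 Y7.8
G1 X0.6 Y6.1
G1 X0.1 Y3.4
G1 X1.4 Y1.0
G1 X3.9 Y0.0
G1 X6.5 Y0.9
G1 X7.9 Y3.2
G1 X7.5 Y5.9
; layer 3
G0 Z23.3
G0 X7.5 Y5.9
G1 X5.4 Y7.7
G1 X2.7 Y7.8
G1 X0.6 Y6.1
G1 X0.1 Y3.4
G1 X1.4 Y1.0
G1 X3.9 Y0.0
G1 X6.5 Y0.9
G1 X7.9 Y3.2
G1 X7.5 Y5.9
M2 ; end

The solid is a regular 9-sided prism (a cylinder approximated with 9 flat sides), circumscribed radius ≈ 4 mm, height ≈ 23.3 mm. Slicing at Δz = 7.8 mm — 3 equal slices spanning the solid's height, so layer i sits at z = i·h/3 — gives 3 non-empty perimeters. Each is a 9-segment closed polygon; G0 lifts to the layer z and rapids to the start vertex, then G1 traces the edges.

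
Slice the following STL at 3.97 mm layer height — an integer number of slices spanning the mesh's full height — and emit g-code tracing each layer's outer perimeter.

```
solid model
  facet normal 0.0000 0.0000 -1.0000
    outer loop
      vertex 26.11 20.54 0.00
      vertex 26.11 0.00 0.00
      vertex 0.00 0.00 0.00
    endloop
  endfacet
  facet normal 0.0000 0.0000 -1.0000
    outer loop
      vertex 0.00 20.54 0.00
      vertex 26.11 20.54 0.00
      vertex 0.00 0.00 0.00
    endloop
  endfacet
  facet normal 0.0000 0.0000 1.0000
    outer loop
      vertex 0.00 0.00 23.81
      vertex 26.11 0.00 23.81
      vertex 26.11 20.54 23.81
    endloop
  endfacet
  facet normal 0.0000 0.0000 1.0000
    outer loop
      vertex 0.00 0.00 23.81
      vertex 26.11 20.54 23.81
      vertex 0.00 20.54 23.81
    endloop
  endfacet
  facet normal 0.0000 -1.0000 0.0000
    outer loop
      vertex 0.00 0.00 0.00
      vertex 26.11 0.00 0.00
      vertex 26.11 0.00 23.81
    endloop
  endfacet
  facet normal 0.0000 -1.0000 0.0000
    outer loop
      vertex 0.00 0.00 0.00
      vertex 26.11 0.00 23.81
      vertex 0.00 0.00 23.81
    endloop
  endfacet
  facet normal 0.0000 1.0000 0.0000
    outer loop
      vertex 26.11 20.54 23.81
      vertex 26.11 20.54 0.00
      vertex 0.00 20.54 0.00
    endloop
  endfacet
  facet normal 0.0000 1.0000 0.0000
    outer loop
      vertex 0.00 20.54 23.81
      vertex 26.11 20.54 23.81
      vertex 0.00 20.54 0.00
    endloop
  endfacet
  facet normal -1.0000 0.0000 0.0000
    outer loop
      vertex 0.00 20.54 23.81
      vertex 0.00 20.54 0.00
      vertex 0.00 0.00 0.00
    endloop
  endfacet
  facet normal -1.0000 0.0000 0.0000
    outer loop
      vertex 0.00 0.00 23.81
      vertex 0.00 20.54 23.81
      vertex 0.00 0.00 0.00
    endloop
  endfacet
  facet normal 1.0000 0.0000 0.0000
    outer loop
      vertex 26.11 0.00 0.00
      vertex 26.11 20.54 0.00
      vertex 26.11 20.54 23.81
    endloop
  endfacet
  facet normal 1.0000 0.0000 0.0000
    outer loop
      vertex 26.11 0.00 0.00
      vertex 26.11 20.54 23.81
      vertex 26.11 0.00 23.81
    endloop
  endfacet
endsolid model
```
; perimeter-only toolpath
G21 ; units = mm
G90 ; absolute positioning
G28 ; home
; layer 1
G0 Z3.97
G0 X0.00 Y0.00
G1 X26.11 Y0.00
G1 X26.11 Y20.54
G1 X0.00 Y20.54
G1 X0.00 Y0.00
; layer 2
G0 Z7.94
G0 X0.00 Y0.00
G1 X26.11 Y0.00
G1 X26.11 Y20.54
G1 X0.00 Y20.54
G1 X0.00 Y0.00
; layer 3
G0 Z11.90
G0 X0.00 Y0.00
G1 X26.11 Y0.00
G1 X26.11 Y20.54
G1 X0.00 Y20.54
G1 X0.00 Y0.00
; layer 4
G0 Z15.87
G0 X0.00 Y0.00
G1 X26.11 Y0.00
G1 X26.11 Y20.54
G1 X0.00 Y20.54
G1 X0.00 Y0.00
; layer 5
G0 Z19.84
G0 X0.00 Y0.00
G1 X26.11 Y0.00
G1 X26.11 Y20.54
G1 X0.00 Y20.54
G1 X0.00 Y0.00
; layer 6
G0 Z23.81
G0 X0.00 Y0.00
G1 X26.11 Y0.00
G1 X26.11 Y20.54
G1 X0.00 Y20.54
G1 X0.00 Y0.00
M2 ; end

The solid is a rectangular box, roughly 26.1 × 20.5 mm footprint and 23.8 mm tall. Slicing at Δz = 3.97 mm — 6 equal slices spanning the solid's height, so layer i sits at z = i·h/6 — gives 6 non-empty perimeters. Each is a 4-segment closed polygon; G0 lifts to the layer z and rapids to the start vertex, then G1 traces the edges.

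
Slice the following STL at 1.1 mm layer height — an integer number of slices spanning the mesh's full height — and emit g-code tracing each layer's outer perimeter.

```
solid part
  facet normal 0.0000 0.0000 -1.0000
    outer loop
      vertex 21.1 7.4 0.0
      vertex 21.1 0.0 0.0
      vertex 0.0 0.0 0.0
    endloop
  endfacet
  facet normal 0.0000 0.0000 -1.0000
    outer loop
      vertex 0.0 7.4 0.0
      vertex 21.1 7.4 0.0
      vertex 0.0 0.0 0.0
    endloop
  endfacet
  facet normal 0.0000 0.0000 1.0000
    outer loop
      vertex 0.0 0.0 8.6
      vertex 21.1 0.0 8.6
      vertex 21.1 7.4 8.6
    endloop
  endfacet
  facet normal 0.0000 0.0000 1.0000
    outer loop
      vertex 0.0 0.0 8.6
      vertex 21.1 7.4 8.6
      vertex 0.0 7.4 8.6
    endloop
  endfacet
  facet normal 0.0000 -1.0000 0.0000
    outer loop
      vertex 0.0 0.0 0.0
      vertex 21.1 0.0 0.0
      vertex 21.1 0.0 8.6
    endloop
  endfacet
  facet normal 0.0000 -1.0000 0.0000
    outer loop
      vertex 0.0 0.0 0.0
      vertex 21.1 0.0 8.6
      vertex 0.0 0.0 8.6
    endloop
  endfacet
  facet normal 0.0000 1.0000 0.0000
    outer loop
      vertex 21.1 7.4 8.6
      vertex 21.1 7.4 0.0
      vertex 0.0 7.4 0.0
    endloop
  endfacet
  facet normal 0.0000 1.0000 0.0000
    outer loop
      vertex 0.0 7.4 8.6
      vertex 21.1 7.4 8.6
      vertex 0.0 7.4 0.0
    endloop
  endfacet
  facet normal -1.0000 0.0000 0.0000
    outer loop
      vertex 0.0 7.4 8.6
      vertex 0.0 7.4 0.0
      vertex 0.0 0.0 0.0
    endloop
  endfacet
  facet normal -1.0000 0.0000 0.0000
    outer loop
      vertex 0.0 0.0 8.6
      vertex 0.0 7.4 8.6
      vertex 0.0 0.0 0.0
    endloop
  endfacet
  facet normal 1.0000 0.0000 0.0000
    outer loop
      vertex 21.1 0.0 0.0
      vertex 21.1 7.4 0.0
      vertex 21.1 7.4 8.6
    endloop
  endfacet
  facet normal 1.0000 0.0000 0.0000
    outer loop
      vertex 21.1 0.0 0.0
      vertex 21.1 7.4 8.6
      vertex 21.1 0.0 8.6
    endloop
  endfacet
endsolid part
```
; perimeter-only toolpath
G21 ; units = mm
G90 ; absolute positioning
G28 ; home
; layer 1
G0 Z1.1
G0 X0.0 Y0.0
G1 X21.1 Y0.0
G1 X21.1 Y7.4
G1 X0.0 Y7.4
G1 X0.0 Y0.0
; layer 2
G0 Z2.1
G0 X0.0 Y0.0
G1 X21.1 Y0.0
G1 X21.1 Y7.4
G1 X0.0 Y7.4
G1 X0.0 Y0.0
; layer 3
G0 Z3.2
G0 X0.0 Y0.0
G1 X21.1 Y0.0
G1 X21.1 Y7.4
G1 X0.0 Y7.4
G1 X0.0 Y0.0
; layer 4
G0 Z4.3
G0 X0.0 Y0.0
G1 X21.1 Y0.0
G1 X21.1 Y7.4
G1 X0.0 Y7.4
G1 X0.0 Y0.0
; layer 5
G0 Z5.4
G0 X0.0 Y0.0
G1 X21.1 Y0.0
G1 X21.1 Y7.4
G1 X0.0 Y7.4
G1 X0.0 Y0.0
; layer 6
G0 Z6.4
G0 X0.0 Y0.0
G1 X21.1 Y0.0
G1 X21.1 Y7.4
G1 X0.0 Y7.4
G1 X0.0 Y0.0
; layer 7
G0 Z7.5
G0 X0.0 Y0.0
G1 X21.1 Y0.0
G1 X21.1 Y7.4
G1 X0.0 Y7.4
G1 X0.0 Y0.0
; layer 8
G0 Z8.6
G0 X0.0 Y0.0
G1 X21.1 Y0.0
G1 X21.1 Y7.4
G1 X0.0 Y7.4
G1 X0.0 Y0.0
M2 ; end

The solid is a rectangular box, roughly 21.1 × 7.4 mm footprint and 8.6 mm tall. Slicing at Δz = 1.1 mm — 8 equal slices spanning the solid's height, so layer i sits at z = i·h/8 — gives 8 non-empty perimeters. Each is a 4-segment closed polygon; G0 lifts to the layer z and rapids to the start vertex, then G1 traces the edges.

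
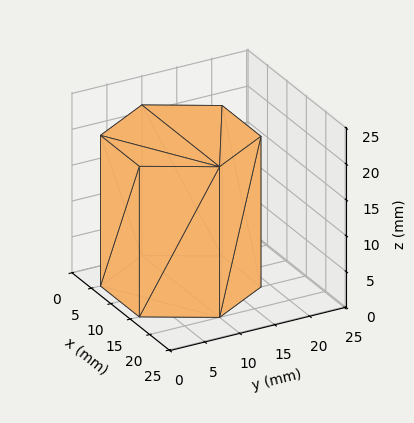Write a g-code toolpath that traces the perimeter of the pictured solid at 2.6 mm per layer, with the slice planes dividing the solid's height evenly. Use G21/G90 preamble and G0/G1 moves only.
Reading the render: the shape is a regular 6-sided prism (a cylinder approximated with 6 flat sides), circumscribed radius ≈ 10 mm, height ≈ 21 mm (dimensions read to the nearest mm from the axis ticks). For the g-code, the solid's height is divided into equal slices at the stated Δz and each level perimeter traced with G1 moves after a G0 lift.

; perimeter-only toolpath
G21 ; units = mm
G90 ; absolute positioning
G28 ; home
; layer 1
G0 Z2.6
G0 X20.0 Y10.0
G1 X15.0 Y18.7
G1 X5.0 Y18.7
G1 X0.0 Y10.0
G1 X5.0 Y1.3
G1 X15.0 Y1.3
G1 X20.0 Y10.0
; layer 2
G0 Z5.2
G0 X20.0 Y10.0
G1 X15.0 Y18.7
G1 X5.0 Y18.7
G1 X0.0 Y10.0
G1 X5.0 Y1.3
G1 X15.0 Y1.3
G1 X20.0 Y10.0
; layer 3
G0 Z7.9
G0 X20.0 Y10.0
G1 X15.0 Y18.7
G1 X5.0 Y18.7
G1 X0.0 Y10.0
G1 X5.0 Y1.3
G1 X15.0 Y1.3
G1 X20.0 Y10.0
; layer 4
G0 Z10.5
G0 X20.0 Y10.0
G1 X15.0 Y18.7
G1 X5.0 Y18.7
G1 X0.0 Y10.0
G1 X5.0 Y1.3
G1 X15.0 Y1.3
G1 X20.0 Y10.0
; layer 5
G0 Z13.1
G0 X20.0 Y10.0
G1 X15.0 Y18.7
G1 X5.0 Y18.7
G1 X0.0 Y10.0
G1 X5.0 Y1.3
G1 X15.0 Y1.3
G1 X20.0 Y10.0
; layer 6
G0 Z15.8
G0 X20.0 Y10.0
G1 X15.0 Y18.7
G1 X5.0 Y18.7
G1 X0.0 Y10.0
G1 X5.0 Y1.3
G1 X15.0 Y1.3
G1 X20.0 Y10.0
; layer 7
G0 Z18.4
G0 X20.0 Y10.0
G1 X15.0 Y18.7
G1 X5.0 Y18.7
G1 X0.0 Y10.0
G1 X5.0 Y1.3
G1 X15.0 Y1.3
G1 X20.0 Y10.0
; layer 8
G0 Z21.0
G0 X20.0 Y10.0
G1 X15.0 Y18.7
G1 X5.0 Y18.7
G1 X0.0 Y10.0
G1 X5.0 Y1.3
G1 X15.0 Y1.3
G1 X20.0 Y10.0
M2 ; end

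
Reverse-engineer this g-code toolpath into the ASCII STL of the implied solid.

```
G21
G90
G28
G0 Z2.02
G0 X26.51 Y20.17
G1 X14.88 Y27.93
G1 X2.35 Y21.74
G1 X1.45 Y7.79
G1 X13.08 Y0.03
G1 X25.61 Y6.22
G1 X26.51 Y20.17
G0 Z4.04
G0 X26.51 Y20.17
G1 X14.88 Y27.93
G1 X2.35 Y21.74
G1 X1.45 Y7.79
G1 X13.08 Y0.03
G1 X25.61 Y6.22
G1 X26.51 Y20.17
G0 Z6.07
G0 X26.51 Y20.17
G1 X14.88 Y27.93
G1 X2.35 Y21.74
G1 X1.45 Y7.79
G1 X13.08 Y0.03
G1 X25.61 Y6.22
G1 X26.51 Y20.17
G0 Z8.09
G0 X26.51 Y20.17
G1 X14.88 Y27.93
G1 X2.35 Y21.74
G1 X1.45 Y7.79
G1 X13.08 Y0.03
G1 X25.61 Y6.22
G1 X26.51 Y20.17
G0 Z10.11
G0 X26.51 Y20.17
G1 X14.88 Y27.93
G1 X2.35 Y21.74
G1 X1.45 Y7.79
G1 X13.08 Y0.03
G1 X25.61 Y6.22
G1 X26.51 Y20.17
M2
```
solid part
  facet normal 0.0000 0.0000 -1.0000
    outer loop
      vertex 2.35 21.74 0.00
      vertex 14.88 27.93 0.00
      vertex 26.51 20.17 0.00
    endloop
  endfacet
  facet normal 0.0000 0.0000 -1.0000
    outer loop
      vertex 1.45 7.79 0.00
      vertex 2.35 21.74 0.00
      vertex 26.51 20.17 0.00
    endloop
  endfacet
  facet normal 0.0000 0.0000 -1.0000
    outer loop
      vertex 13.08 0.03 0.00
      vertex 1.45 7.79 0.00
      vertex 26.51 20.17 0.00
    endloop
  endfacet
  facet normal 0.0000 0.0000 -1.0000
    outer loop
      vertex 25.61 6.22 0.00
      vertex 13.08 0.03 0.00
      vertex 26.51 20.17 0.00
    endloop
  endfacet
  facet normal 0.0000 0.0000 1.0000
    outer loop
      vertex 26.51 20.17 10.11
      vertex 14.88 27.93 10.11
      vertex 2.35 21.74 10.11
    endloop
  endfacet
  facet normal 0.0000 0.0000 1.0000
    outer loop
      vertex 26.51 20.17 10.11
      vertex 2.35 21.74 10.11
      vertex 1.45 7.79 10.11
    endloop
  endfacet
  facet normal 0.0000 0.0000 1.0000
    outer loop
      vertex 26.51 20.17 10.11
      vertex 1.45 7.79 10.11
      vertex 13.08 0.03 10.11
    endloop
  endfacet
  facet normal 0.0000 0.0000 1.0000
    outer loop
      vertex 26.51 20.17 10.11
      vertex 13.08 0.03 10.11
      vertex 25.61 6.22 10.11
    endloop
  endfacet
  facet normal 0.5550 0.8318 0.0000
    outer loop
      vertex 26.51 20.17 0.00
      vertex 14.88 27.93 0.00
      vertex 14.88 27.93 10.11
    endloop
  endfacet
  facet normal 0.5550 0.8318 0.0000
    outer loop
      vertex 26.51 20.17 0.00
      vertex 14.88 27.93 10.11
      vertex 26.51 20.17 10.11
    endloop
  endfacet
  facet normal -0.4429 0.8966 0.0000
    outer loop
      vertex 14.88 27.93 0.00
      vertex 2.35 21.74 0.00
      vertex 2.35 21.74 10.11
    endloop
  endfacet
  facet normal -0.4429 0.8966 0.0000
    outer loop
      vertex 14.88 27.93 0.00
      vertex 2.35 21.74 10.11
      vertex 14.88 27.93 10.11
    endloop
  endfacet
  facet normal -0.9979 0.0644 0.0000
    outer loop
      vertex 2.35 21.74 0.00
      vertex 1.45 7.79 0.00
      vertex 1.45 7.79 10.11
    endloop
  endfacet
  facet normal -0.9979 0.0644 0.0000
    outer loop
      vertex 2.35 21.74 0.00
      vertex 1.45 7.79 10.11
      vertex 2.35 21.74 10.11
    endloop
  endfacet
  facet normal -0.5550 -0.8318 0.0000
    outer loop
      vertex 1.45 7.79 0.00
      vertex 13.08 0.03 0.00
      vertex 13.08 0.03 10.11
    endloop
  endfacet
  facet normal -0.5550 -0.8318 0.0000
    outer loop
      vertex 1.45 7.79 0.00
      vertex 13.08 0.03 10.11
      vertex 1.45 7.79 10.11
    endloop
  endfacet
  facet normal 0.4429 -0.8966 0.0000
    outer loop
      vertex 13.08 0.03 0.00
      vertex 25.61 6.22 0.00
      vertex 25.61 6.22 10.11
    endloop
  endfacet
  facet normal 0.4429 -0.8966 0.0000
    outer loop
      vertex 13.08 0.03 0.00
      vertex 25.61 6.22 10.11
      vertex 13.08 0.03 10.11
    endloop
  endfacet
  facet normal 0.9979 -0.0644 0.0000
    outer loop
      vertex 25.61 6.22 0.00
      vertex 26.51 20.17 0.00
      vertex 26.51 20.17 10.11
    endloop
  endfacet
  facet normal 0.9979 -0.0644 0.0000
    outer loop
      vertex 25.61 6.22 0.00
      vertex 26.51 20.17 10.11
      vertex 25.61 6.22 10.11
    endloop
  endfacet
endsolid part

The G0 Z moves step by Δz≈2.02 mm. Every layer's G1 loop is the same polygon, so the solid is a straight extrusion of it from z=0 to z≈10.1. Closing with flat bottom and top caps and triangulating gives 20 facets — a regular 6-sided prism (a cylinder approximated with 6 flat sides), circumscribed radius ≈ 14 mm, height ≈ 10.1 mm.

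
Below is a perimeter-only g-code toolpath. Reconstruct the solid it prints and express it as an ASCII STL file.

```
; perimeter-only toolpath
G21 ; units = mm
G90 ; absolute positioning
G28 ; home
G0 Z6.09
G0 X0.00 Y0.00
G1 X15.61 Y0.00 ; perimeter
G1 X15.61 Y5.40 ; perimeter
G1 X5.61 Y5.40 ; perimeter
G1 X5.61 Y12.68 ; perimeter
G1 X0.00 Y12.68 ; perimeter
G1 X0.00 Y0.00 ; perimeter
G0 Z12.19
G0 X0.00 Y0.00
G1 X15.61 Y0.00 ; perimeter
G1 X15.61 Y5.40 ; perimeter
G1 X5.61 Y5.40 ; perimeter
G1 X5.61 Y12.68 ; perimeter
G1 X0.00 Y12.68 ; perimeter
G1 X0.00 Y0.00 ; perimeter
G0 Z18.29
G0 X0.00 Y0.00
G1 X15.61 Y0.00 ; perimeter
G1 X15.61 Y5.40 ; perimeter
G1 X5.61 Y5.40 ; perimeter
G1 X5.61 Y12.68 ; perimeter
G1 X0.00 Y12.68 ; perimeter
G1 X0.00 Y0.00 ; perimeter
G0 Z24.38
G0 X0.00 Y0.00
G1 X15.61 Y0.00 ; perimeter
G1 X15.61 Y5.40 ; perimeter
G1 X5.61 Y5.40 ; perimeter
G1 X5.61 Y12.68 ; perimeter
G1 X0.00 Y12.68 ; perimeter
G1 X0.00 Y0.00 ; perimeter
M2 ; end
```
solid part
  facet normal 0.0000 0.0000 -1.0000
    outer loop
      vertex 15.61 5.40 0.00
      vertex 15.61 0.00 0.00
      vertex 0.00 0.00 0.00
    endloop
  endfacet
  facet normal 0.0000 0.0000 -1.0000
    outer loop
      vertex 5.61 5.40 0.00
      vertex 15.61 5.40 0.00
      vertex 0.00 0.00 0.00
    endloop
  endfacet
  facet normal 0.0000 0.0000 -1.0000
    outer loop
      vertex 5.61 12.68 0.00
      vertex 5.61 5.40 0.00
      vertex 0.00 0.00 0.00
    endloop
  endfacet
  facet normal 0.0000 0.0000 -1.0000
    outer loop
      vertex 0.00 12.68 0.00
      vertex 5.61 12.68 0.00
      vertex 0.00 0.00 0.00
    endloop
  endfacet
  facet normal 0.0000 0.0000 1.0000
    outer loop
      vertex 0.00 0.00 24.38
      vertex 15.61 0.00 24.38
      vertex 15.61 5.40 24.38
    endloop
  endfacet
  facet normal 0.0000 0.0000 1.0000
    outer loop
      vertex 0.00 0.00 24.38
      vertex 15.61 5.40 24.38
      vertex 5.61 5.40 24.38
    endloop
  endfacet
  facet normal 0.0000 0.0000 1.0000
    outer loop
      vertex 0.00 0.00 24.38
      vertex 5.61 5.40 24.38
      vertex 5.61 12.68 24.38
    endloop
  endfacet
  facet normal 0.0000 0.0000 1.0000
    outer loop
      vertex 0.00 0.00 24.38
      vertex 5.61 12.68 24.38
      vertex 0.00 12.68 24.38
    endloop
  endfacet
  facet normal 0.0000 -1.0000 0.0000
    outer loop
      vertex 0.00 0.00 0.00
      vertex 15.61 0.00 0.00
      vertex 15.61 0.00 24.38
    endloop
  endfacet
  facet normal 0.0000 -1.0000 0.0000
    outer loop
      vertex 0.00 0.00 0.00
      vertex 15.61 0.00 24.38
      vertex 0.00 0.00 24.38
    endloop
  endfacet
  facet normal 1.0000 0.0000 0.0000
    outer loop
      vertex 15.61 0.00 0.00
      vertex 15.61 5.40 0.00
      vertex 15.61 5.40 24.38
    endloop
  endfacet
  facet normal 1.0000 0.0000 0.0000
    outer loop
      vertex 15.61 0.00 0.00
      vertex 15.61 5.40 24.38
      vertex 15.61 0.00 24.38
    endloop
  endfacet
  facet normal 0.0000 1.0000 0.0000
    outer loop
      vertex 15.61 5.40 0.00
      vertex 5.61 5.40 0.00
      vertex 5.61 5.40 24.38
    endloop
  endfacet
  facet normal 0.0000 1.0000 0.0000
    outer loop
      vertex 15.61 5.40 0.00
      vertex 5.61 5.40 24.38
      vertex 15.61 5.40 24.38
    endloop
  endfacet
  facet normal 1.0000 0.0000 0.0000
    outer loop
      vertex 5.61 5.40 0.00
      vertex 5.61 12.68 0.00
      vertex 5.61 12.68 24.38
    endloop
  endfacet
  facet normal 1.0000 0.0000 0.0000
    outer loop
      vertex 5.61 5.40 0.00
      vertex 5.61 12.68 24.38
      vertex 5.61 5.40 24.38
    endloop
  endfacet
  facet normal 0.0000 1.0000 0.0000
    outer loop
      vertex 5.61 12.68 0.00
      vertex 0.00 12.68 0.00
      vertex 0.00 12.68 24.38
    endloop
  endfacet
  facet normal 0.0000 1.0000 0.0000
    outer loop
      vertex 5.61 12.68 0.00
      vertex 0.00 12.68 24.38
      vertex 5.61 12.68 24.38
    endloop
  endfacet
  facet normal -1.0000 0.0000 0.0000
    outer loop
      vertex 0.00 12.68 0.00
      vertex 0.00 0.00 0.00
      vertex 0.00 0.00 24.38
    endloop
  endfacet
  facet normal -1.0000 0.0000 0.0000
    outer loop
      vertex 0.00 12.68 0.00
      vertex 0.00 0.00 24.38
      vertex 0.00 12.68 24.38
    endloop
  endfacet
endsolid part

The G0 Z moves step by Δz≈6.09 mm. Every layer's G1 loop is the same polygon, so the solid is a straight extrusion of it from z=0 to z≈24.4. Closing with flat bottom and top caps and triangulating gives 20 facets — an L-shaped prism: outer 15.6 × 12.7 mm, arm thicknesses ≈ 5.4 mm (horizontal) and 5.61 mm (vertical), extruded 24.4 mm in z.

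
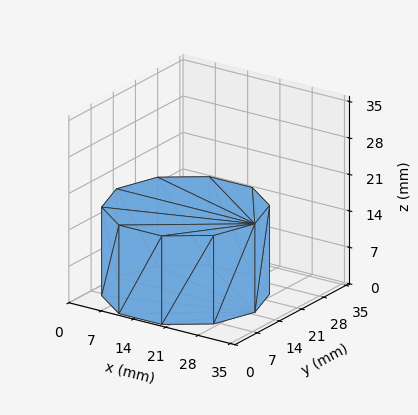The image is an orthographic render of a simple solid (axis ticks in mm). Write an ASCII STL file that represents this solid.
Reading the render: the shape is a regular 10-sided prism (a cylinder approximated with 10 flat sides), circumscribed radius ≈ 15 mm, height ≈ 17 mm (dimensions read to the nearest mm from the axis ticks). For the STL, each face is triangulated and given an outward normal.

solid part
  facet normal 0.0000 0.0000 -1.0000
    outer loop
      vertex 19.64 29.27 0.00
      vertex 27.14 23.82 0.00
      vertex 30.00 15.00 0.00
    endloop
  endfacet
  facet normal 0.0000 0.0000 -1.0000
    outer loop
      vertex 10.36 29.27 0.00
      vertex 19.64 29.27 0.00
      vertex 30.00 15.00 0.00
    endloop
  endfacet
  facet normal 0.0000 0.0000 -1.0000
    outer loop
      vertex 2.86 23.82 0.00
      vertex 10.36 29.27 0.00
      vertex 30.00 15.00 0.00
    endloop
  endfacet
  facet normal 0.0000 0.0000 -1.0000
    outer loop
      vertex 0.00 15.00 0.00
      vertex 2.86 23.82 0.00
      vertex 30.00 15.00 0.00
    endloop
  endfacet
  facet normal 0.0000 0.0000 -1.0000
    outer loop
      vertex 2.86 6.18 0.00
      vertex 0.00 15.00 0.00
      vertex 30.00 15.00 0.00
    endloop
  endfacet
  facet normal 0.0000 0.0000 -1.0000
    outer loop
      vertex 10.36 0.73 0.00
      vertex 2.86 6.18 0.00
      vertex 30.00 15.00 0.00
    endloop
  endfacet
  facet normal 0.0000 0.0000 -1.0000
    outer loop
      vertex 19.64 0.73 0.00
      vertex 10.36 0.73 0.00
      vertex 30.00 15.00 0.00
    endloop
  endfacet
  facet normal 0.0000 0.0000 -1.0000
    outer loop
      vertex 27.14 6.18 0.00
      vertex 19.64 0.73 0.00
      vertex 30.00 15.00 0.00
    endloop
  endfacet
  facet normal 0.0000 0.0000 1.0000
    outer loop
      vertex 30.00 15.00 17.00
      vertex 27.14 23.82 17.00
      vertex 19.64 29.27 17.00
    endloop
  endfacet
  facet normal 0.0000 0.0000 1.0000
    outer loop
      vertex 30.00 15.00 17.00
      vertex 19.64 29.27 17.00
      vertex 10.36 29.27 17.00
    endloop
  endfacet
  facet normal 0.0000 0.0000 1.0000
    outer loop
      vertex 30.00 15.00 17.00
      vertex 10.36 29.27 17.00
      vertex 2.86 23.82 17.00
    endloop
  endfacet
  facet normal 0.0000 0.0000 1.0000
    outer loop
      vertex 30.00 15.00 17.00
      vertex 2.86 23.82 17.00
      vertex 0.00 15.00 17.00
    endloop
  endfacet
  facet normal 0.0000 0.0000 1.0000
    outer loop
      vertex 30.00 15.00 17.00
      vertex 0.00 15.00 17.00
      vertex 2.86 6.18 17.00
    endloop
  endfacet
  facet normal 0.0000 0.0000 1.0000
    outer loop
      vertex 30.00 15.00 17.00
      vertex 2.86 6.18 17.00
      vertex 10.36 0.73 17.00
    endloop
  endfacet
  facet normal 0.0000 0.0000 1.0000
    outer loop
      vertex 30.00 15.00 17.00
      vertex 10.36 0.73 17.00
      vertex 19.64 0.73 17.00
    endloop
  endfacet
  facet normal 0.0000 0.0000 1.0000
    outer loop
      vertex 30.00 15.00 17.00
      vertex 19.64 0.73 17.00
      vertex 27.14 6.18 17.00
    endloop
  endfacet
  facet normal 0.9512 0.3085 0.0000
    outer loop
      vertex 30.00 15.00 0.00
      vertex 27.14 23.82 0.00
      vertex 27.14 23.82 17.00
    endloop
  endfacet
  facet normal 0.9512 0.3085 0.0000
    outer loop
      vertex 30.00 15.00 0.00
      vertex 27.14 23.82 17.00
      vertex 30.00 15.00 17.00
    endloop
  endfacet
  facet normal 0.5879 0.8090 0.0000
    outer loop
      vertex 27.14 23.82 0.00
      vertex 19.64 29.27 0.00
      vertex 19.64 29.27 17.00
    endloop
  endfacet
  facet normal 0.5879 0.8090 0.0000
    outer loop
      vertex 27.14 23.82 0.00
      vertex 19.64 29.27 17.00
      vertex 27.14 23.82 17.00
    endloop
  endfacet
  facet normal 0.0000 1.0000 0.0000
    outer loop
      vertex 19.64 29.27 0.00
      vertex 10.36 29.27 0.00
      vertex 10.36 29.27 17.00
    endloop
  endfacet
  facet normal 0.0000 1.0000 0.0000
    outer loop
      vertex 19.64 29.27 0.00
      vertex 10.36 29.27 17.00
      vertex 19.64 29.27 17.00
    endloop
  endfacet
  facet normal -0.5879 0.8090 0.0000
    outer loop
      vertex 10.36 29.27 0.00
      vertex 2.86 23.82 0.00
      vertex 2.86 23.82 17.00
    endloop
  endfacet
  facet normal -0.5879 0.8090 0.0000
    outer loop
      vertex 10.36 29.27 0.00
      vertex 2.86 23.82 17.00
      vertex 10.36 29.27 17.00
    endloop
  endfacet
  facet normal -0.9512 0.3085 0.0000
    outer loop
      vertex 2.86 23.82 0.00
      vertex 0.00 15.00 0.00
      vertex 0.00 15.00 17.00
    endloop
  endfacet
  facet normal -0.9512 0.3085 0.0000
    outer loop
      vertex 2.86 23.82 0.00
      vertex 0.00 15.00 17.00
      vertex 2.86 23.82 17.00
    endloop
  endfacet
  facet normal -0.9512 -0.3085 0.0000
    outer loop
      vertex 0.00 15.00 0.00
      vertex 2.86 6.18 0.00
      vertex 2.86 6.18 17.00
    endloop
  endfacet
  facet normal -0.9512 -0.3085 0.0000
    outer loop
      vertex 0.00 15.00 0.00
      vertex 2.86 6.18 17.00
      vertex 0.00 15.00 17.00
    endloop
  endfacet
  facet normal -0.5879 -0.8090 0.0000
    outer loop
      vertex 2.86 6.18 0.00
      vertex 10.36 0.73 0.00
      vertex 10.36 0.73 17.00
    endloop
  endfacet
  facet normal -0.5879 -0.8090 0.0000
    outer loop
      vertex 2.86 6.18 0.00
      vertex 10.36 0.73 17.00
      vertex 2.86 6.18 17.00
    endloop
  endfacet
  facet normal 0.0000 -1.0000 0.0000
    outer loop
      vertex 10.36 0.73 0.00
      vertex 19.64 0.73 0.00
      vertex 19.64 0.73 17.00
    endloop
  endfacet
  facet normal 0.0000 -1.0000 0.0000
    outer loop
      vertex 10.36 0.73 0.00
      vertex 19.64 0.73 17.00
      vertex 10.36 0.73 17.00
    endloop
  endfacet
  facet normal 0.5879 -0.8090 0.0000
    outer loop
      vertex 19.64 0.73 0.00
      vertex 27.14 6.18 0.00
      vertex 27.14 6.18 17.00
    endloop
  endfacet
  facet normal 0.5879 -0.8090 0.0000
    outer loop
      vertex 19.64 0.73 0.00
      vertex 27.14 6.18 17.00
      vertex 19.64 0.73 17.00
    endloop
  endfacet
  facet normal 0.9512 -0.3085 0.0000
    outer loop
      vertex 27.14 6.18 0.00
      vertex 30.00 15.00 0.00
      vertex 30.00 15.00 17.00
    endloop
  endfacet
  facet normal 0.9512 -0.3085 0.0000
    outer loop
      vertex 27.14 6.18 0.00
      vertex 30.00 15.00 17.00
      vertex 27.14 6.18 17.00
    endloop
  endfacet
endsolid part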